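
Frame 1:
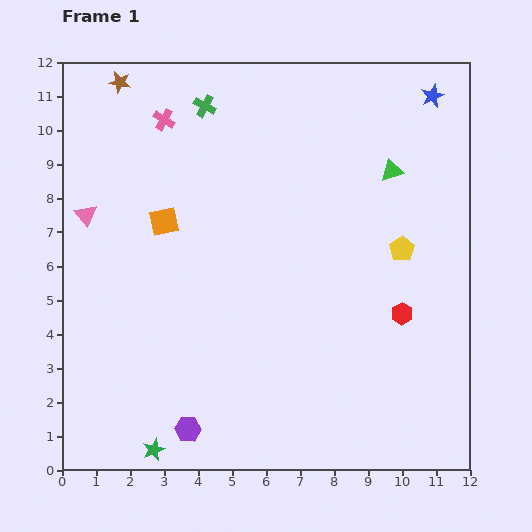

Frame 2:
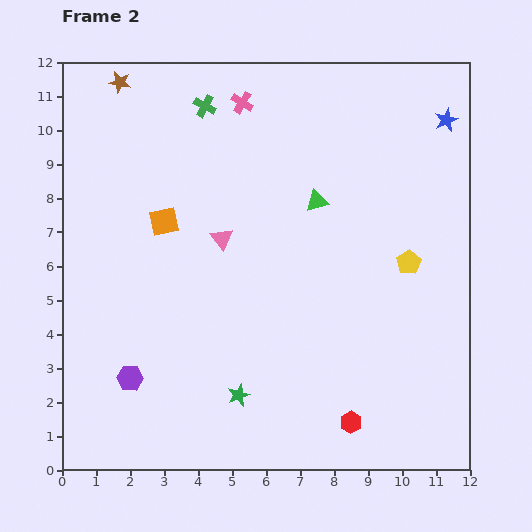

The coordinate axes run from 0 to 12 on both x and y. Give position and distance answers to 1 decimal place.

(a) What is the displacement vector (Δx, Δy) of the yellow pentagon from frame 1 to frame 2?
(0.2, -0.4)

The yellow pentagon was at (10.0, 6.5) in frame 1 and (10.2, 6.1) in frame 2.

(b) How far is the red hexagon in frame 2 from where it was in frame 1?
3.5

The red hexagon moved from (10.0, 4.6) to (8.5, 1.4), a distance of √(1.5² + 3.2²) ≈ 3.5.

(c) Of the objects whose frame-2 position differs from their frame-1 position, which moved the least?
the yellow pentagon

(moved 0.4)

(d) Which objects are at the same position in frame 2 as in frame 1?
the brown star, the orange square, the green cross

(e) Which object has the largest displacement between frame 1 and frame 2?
the pink triangle

(moved 4.1; next 3.5)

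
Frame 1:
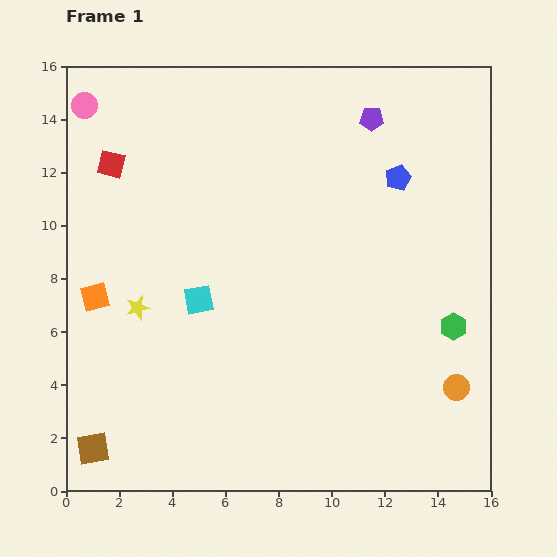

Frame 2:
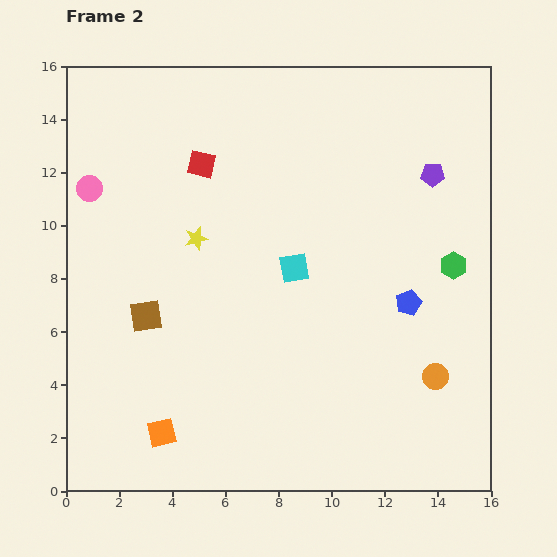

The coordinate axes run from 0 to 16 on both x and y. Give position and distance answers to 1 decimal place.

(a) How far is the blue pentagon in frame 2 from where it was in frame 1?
4.7

The blue pentagon moved from (12.5, 11.8) to (12.9, 7.1), a distance of √(0.4² + 4.7²) ≈ 4.7.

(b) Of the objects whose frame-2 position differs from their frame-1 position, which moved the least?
the orange circle

(moved 0.9)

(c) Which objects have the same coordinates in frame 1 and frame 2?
none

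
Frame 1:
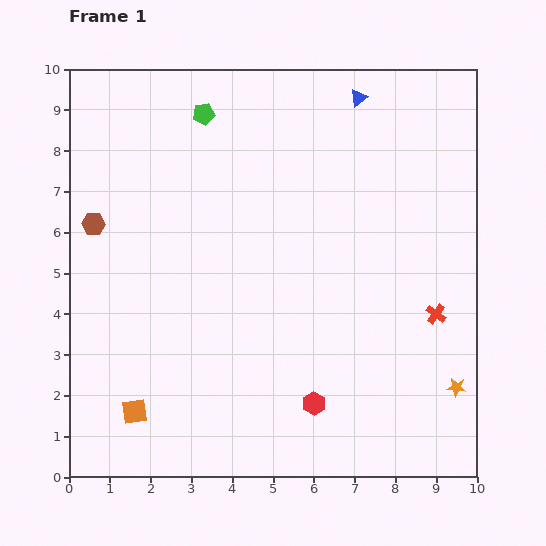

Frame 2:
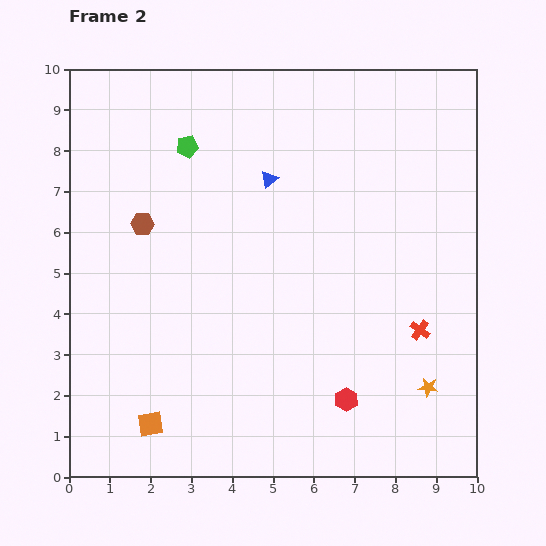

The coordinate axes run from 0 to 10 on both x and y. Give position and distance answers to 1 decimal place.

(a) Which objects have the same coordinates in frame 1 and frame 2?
none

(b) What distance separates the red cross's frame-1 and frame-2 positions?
0.6

The red cross moved from (9.0, 4.0) to (8.6, 3.6), a distance of √(0.4² + 0.4²) ≈ 0.6.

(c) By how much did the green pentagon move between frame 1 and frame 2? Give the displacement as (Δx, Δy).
(-0.4, -0.8)

The green pentagon was at (3.3, 8.9) in frame 1 and (2.9, 8.1) in frame 2.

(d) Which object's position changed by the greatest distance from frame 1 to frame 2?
the blue triangle

(moved 3.0; next 1.2)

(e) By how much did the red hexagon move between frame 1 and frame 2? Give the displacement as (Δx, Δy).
(0.8, 0.1)

The red hexagon was at (6.0, 1.8) in frame 1 and (6.8, 1.9) in frame 2.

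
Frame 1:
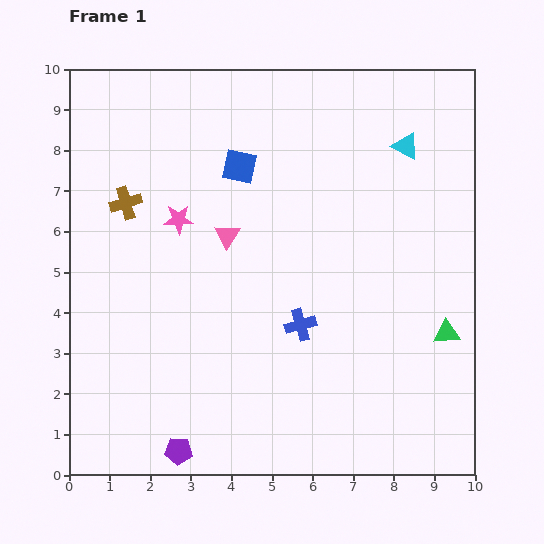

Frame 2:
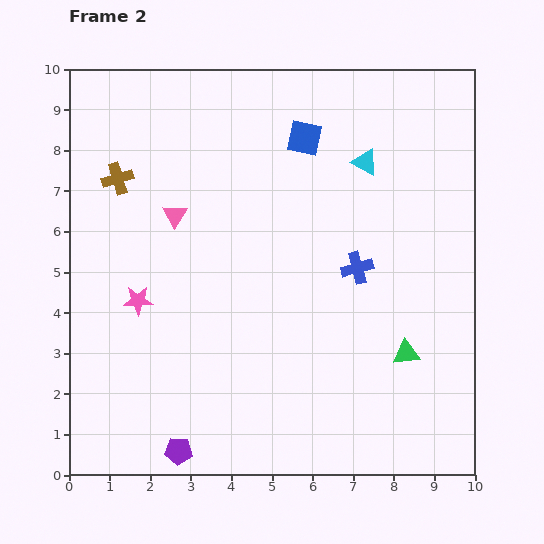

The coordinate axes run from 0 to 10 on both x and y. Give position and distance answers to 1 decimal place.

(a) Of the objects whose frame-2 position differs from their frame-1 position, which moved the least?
the brown cross

(moved 0.6)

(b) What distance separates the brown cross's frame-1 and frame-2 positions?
0.6

The brown cross moved from (1.4, 6.7) to (1.2, 7.3), a distance of √(0.2² + 0.6²) ≈ 0.6.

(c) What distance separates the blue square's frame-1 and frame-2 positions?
1.7

The blue square moved from (4.2, 7.6) to (5.8, 8.3), a distance of √(1.6² + 0.7²) ≈ 1.7.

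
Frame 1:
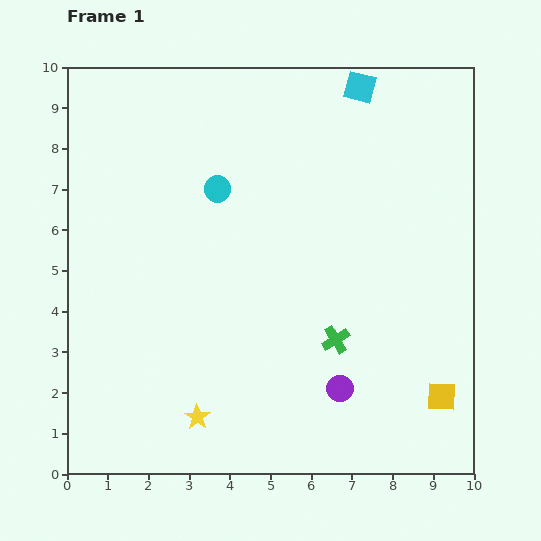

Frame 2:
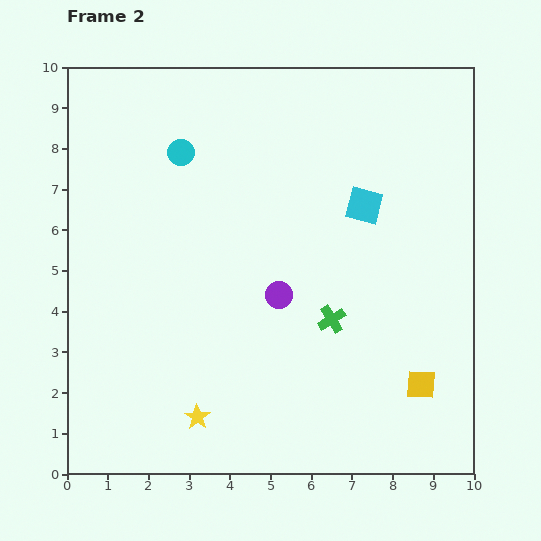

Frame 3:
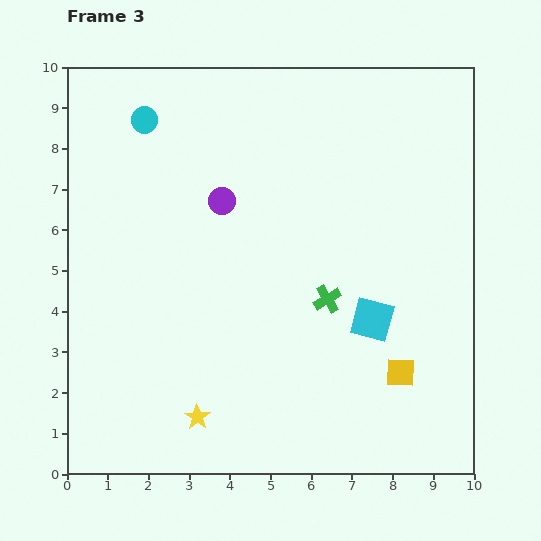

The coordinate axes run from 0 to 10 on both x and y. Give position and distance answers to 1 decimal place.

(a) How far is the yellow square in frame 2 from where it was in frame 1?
0.6

The yellow square moved from (9.2, 1.9) to (8.7, 2.2), a distance of √(0.5² + 0.3²) ≈ 0.6.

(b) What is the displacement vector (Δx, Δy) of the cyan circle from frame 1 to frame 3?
(-1.8, 1.7)

The cyan circle was at (3.7, 7.0) in frame 1 and (1.9, 8.7) in frame 3.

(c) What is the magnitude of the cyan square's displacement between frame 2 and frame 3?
2.8

The cyan square moved from (7.3, 6.6) to (7.5, 3.8), a distance of √(0.2² + 2.8²) ≈ 2.8.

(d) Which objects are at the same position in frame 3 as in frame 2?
the yellow star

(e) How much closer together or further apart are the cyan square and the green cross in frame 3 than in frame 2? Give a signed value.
-1.7

Distance in frame 2: 2.9. Distance in frame 3: 1.2.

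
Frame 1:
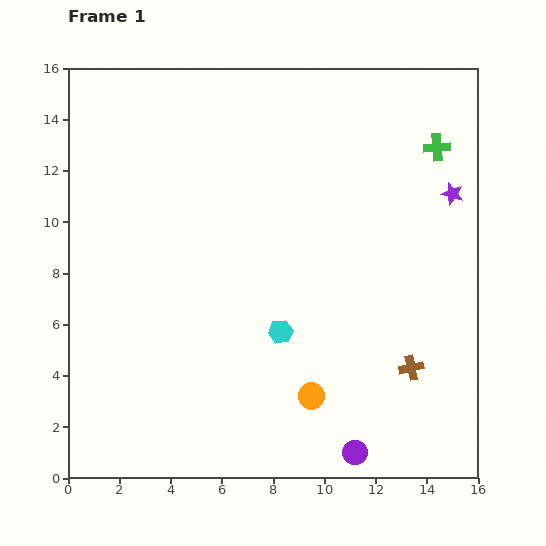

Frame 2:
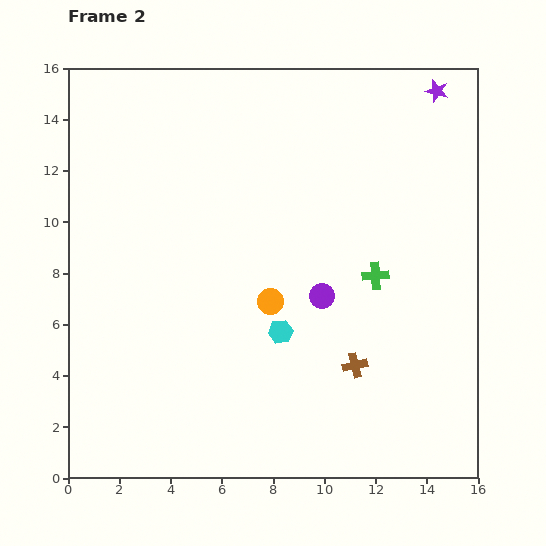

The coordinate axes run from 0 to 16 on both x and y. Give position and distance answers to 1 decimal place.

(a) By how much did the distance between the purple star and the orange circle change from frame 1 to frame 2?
+0.9

Distance in frame 1: 9.6. Distance in frame 2: 10.5.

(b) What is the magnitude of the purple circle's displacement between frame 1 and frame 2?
6.2

The purple circle moved from (11.2, 1.0) to (9.9, 7.1), a distance of √(1.3² + 6.1²) ≈ 6.2.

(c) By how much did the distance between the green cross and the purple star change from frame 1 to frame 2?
+5.7

Distance in frame 1: 1.9. Distance in frame 2: 7.6.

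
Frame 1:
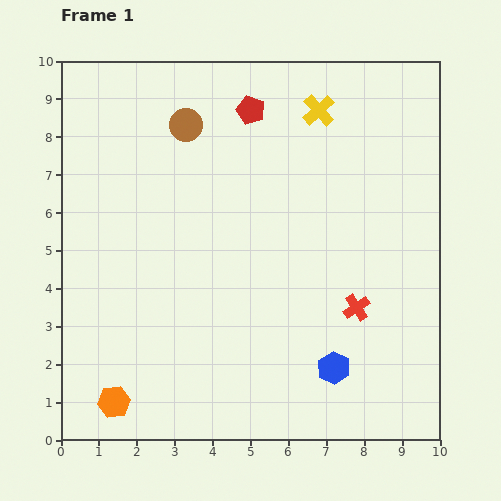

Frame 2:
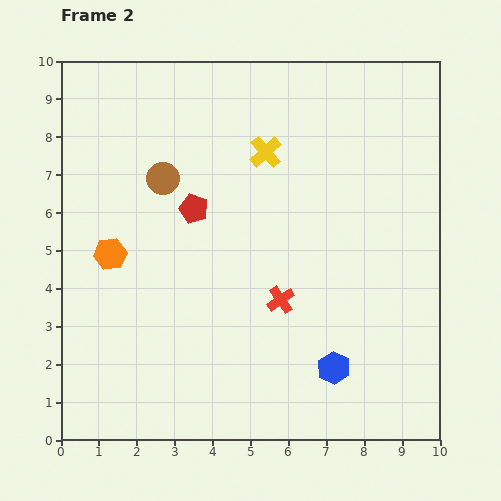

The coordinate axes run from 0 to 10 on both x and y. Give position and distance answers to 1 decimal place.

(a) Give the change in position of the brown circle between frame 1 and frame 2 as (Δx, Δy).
(-0.6, -1.4)

The brown circle was at (3.3, 8.3) in frame 1 and (2.7, 6.9) in frame 2.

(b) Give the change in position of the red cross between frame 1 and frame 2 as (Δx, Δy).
(-2.0, 0.2)

The red cross was at (7.8, 3.5) in frame 1 and (5.8, 3.7) in frame 2.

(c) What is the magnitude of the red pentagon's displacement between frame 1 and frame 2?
3.0

The red pentagon moved from (5.0, 8.7) to (3.5, 6.1), a distance of √(1.5² + 2.6²) ≈ 3.0.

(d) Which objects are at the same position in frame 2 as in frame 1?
the blue hexagon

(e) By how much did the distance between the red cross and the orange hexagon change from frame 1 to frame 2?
-2.2

Distance in frame 1: 6.9. Distance in frame 2: 4.7.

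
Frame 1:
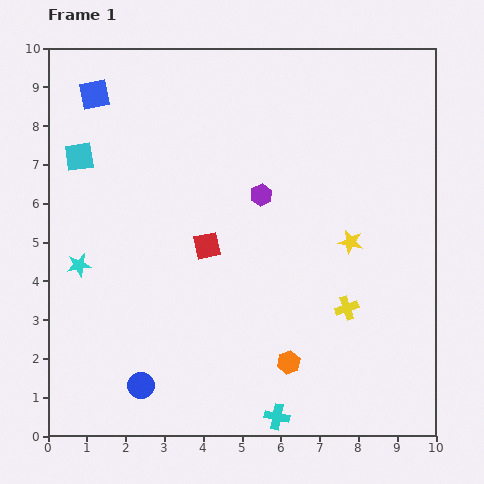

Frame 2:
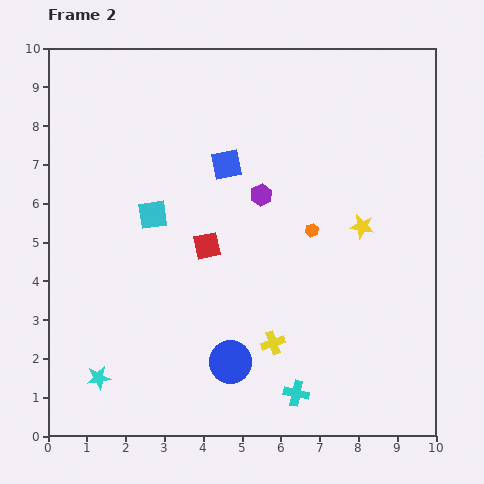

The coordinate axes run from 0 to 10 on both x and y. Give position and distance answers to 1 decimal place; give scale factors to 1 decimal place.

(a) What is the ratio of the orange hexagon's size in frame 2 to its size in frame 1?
0.6×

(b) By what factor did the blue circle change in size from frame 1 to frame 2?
1.6×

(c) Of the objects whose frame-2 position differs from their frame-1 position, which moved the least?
the yellow star

(moved 0.5)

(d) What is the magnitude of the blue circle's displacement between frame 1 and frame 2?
2.4

The blue circle moved from (2.4, 1.3) to (4.7, 1.9), a distance of √(2.3² + 0.6²) ≈ 2.4.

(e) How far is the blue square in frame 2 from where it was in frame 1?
3.8

The blue square moved from (1.2, 8.8) to (4.6, 7.0), a distance of √(3.4² + 1.8²) ≈ 3.8.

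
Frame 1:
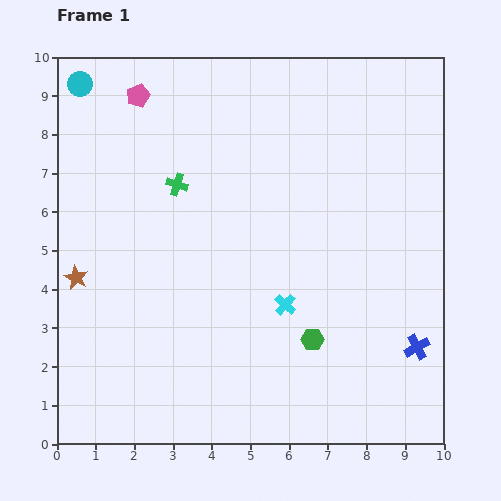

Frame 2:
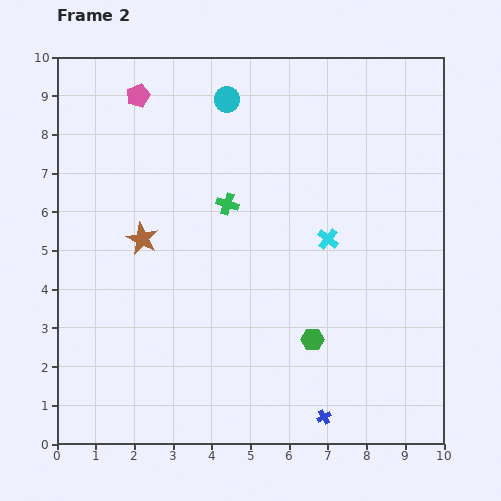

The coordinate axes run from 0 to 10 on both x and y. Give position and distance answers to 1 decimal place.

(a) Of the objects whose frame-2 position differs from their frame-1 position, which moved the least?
the green cross

(moved 1.4)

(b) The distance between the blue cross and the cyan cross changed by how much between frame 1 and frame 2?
+1.0

Distance in frame 1: 3.6. Distance in frame 2: 4.6.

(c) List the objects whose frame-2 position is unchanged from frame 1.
the green hexagon, the pink pentagon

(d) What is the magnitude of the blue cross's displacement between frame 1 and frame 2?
3.0

The blue cross moved from (9.3, 2.5) to (6.9, 0.7), a distance of √(2.4² + 1.8²) ≈ 3.0.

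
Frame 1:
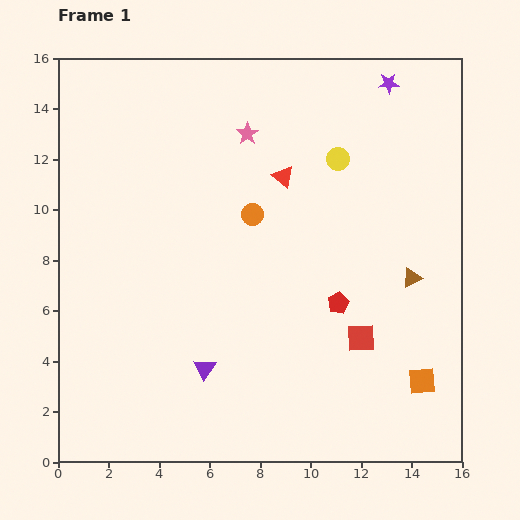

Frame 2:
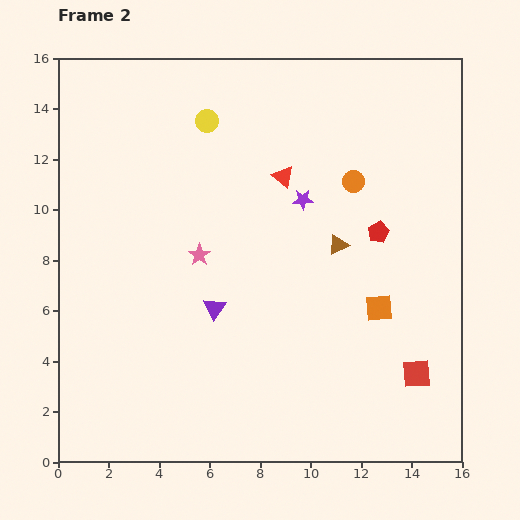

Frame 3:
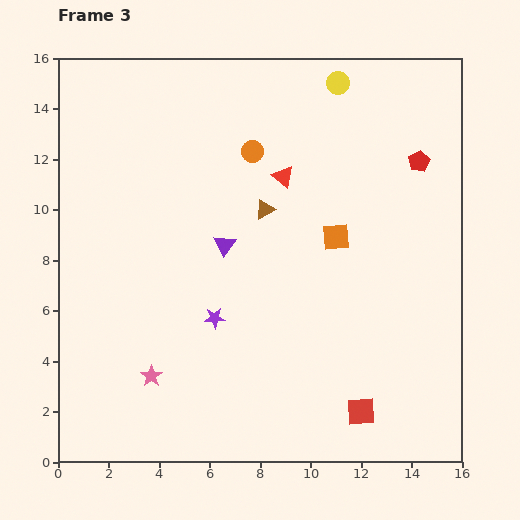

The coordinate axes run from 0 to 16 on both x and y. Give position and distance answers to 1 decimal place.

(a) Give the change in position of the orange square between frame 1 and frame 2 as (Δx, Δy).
(-1.7, 2.9)

The orange square was at (14.4, 3.2) in frame 1 and (12.7, 6.1) in frame 2.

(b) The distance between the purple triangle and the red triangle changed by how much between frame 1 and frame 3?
-4.7

Distance in frame 1: 8.2. Distance in frame 3: 3.5.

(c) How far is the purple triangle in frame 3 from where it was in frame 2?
2.5

The purple triangle moved from (6.2, 6.1) to (6.6, 8.6), a distance of √(0.4² + 2.5²) ≈ 2.5.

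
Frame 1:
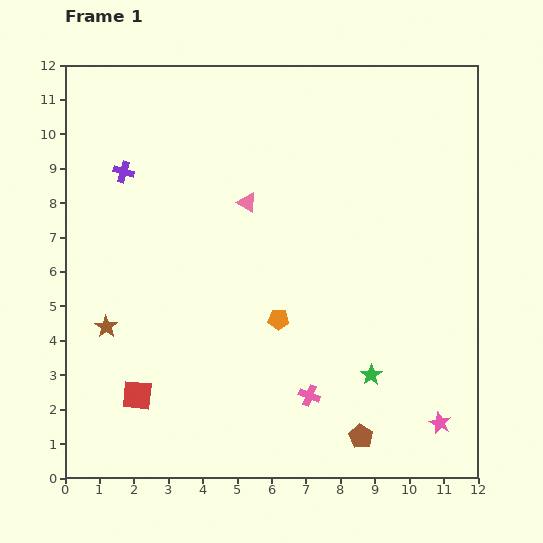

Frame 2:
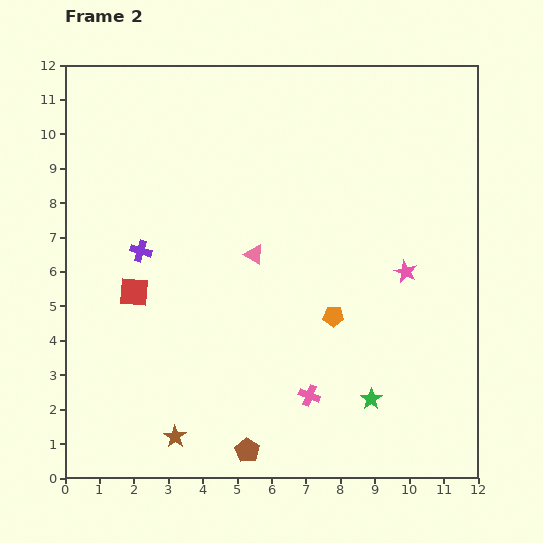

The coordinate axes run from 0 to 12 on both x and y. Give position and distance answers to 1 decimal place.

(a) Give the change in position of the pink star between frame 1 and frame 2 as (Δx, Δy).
(-1.0, 4.4)

The pink star was at (10.9, 1.6) in frame 1 and (9.9, 6.0) in frame 2.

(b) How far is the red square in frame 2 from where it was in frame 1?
3.0

The red square moved from (2.1, 2.4) to (2.0, 5.4), a distance of √(0.1² + 3.0²) ≈ 3.0.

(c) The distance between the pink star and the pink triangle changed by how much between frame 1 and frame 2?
-4.1

Distance in frame 1: 8.5. Distance in frame 2: 4.4.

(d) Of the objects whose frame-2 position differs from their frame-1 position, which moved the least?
the green star

(moved 0.7)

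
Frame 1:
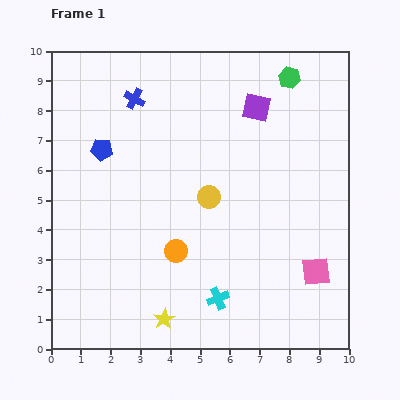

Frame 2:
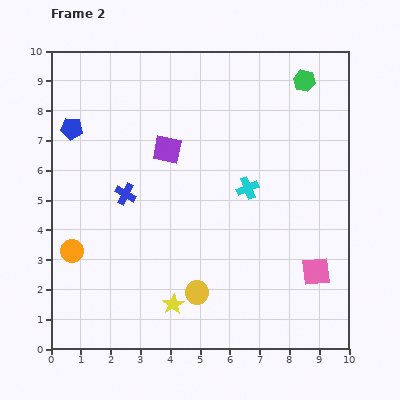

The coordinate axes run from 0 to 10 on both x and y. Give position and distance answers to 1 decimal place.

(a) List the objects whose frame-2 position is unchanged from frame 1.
the pink square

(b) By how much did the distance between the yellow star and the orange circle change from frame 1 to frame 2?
+1.5

Distance in frame 1: 2.3. Distance in frame 2: 3.8.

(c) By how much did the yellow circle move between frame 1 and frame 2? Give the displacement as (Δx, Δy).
(-0.4, -3.2)

The yellow circle was at (5.3, 5.1) in frame 1 and (4.9, 1.9) in frame 2.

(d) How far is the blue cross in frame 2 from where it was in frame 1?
3.2

The blue cross moved from (2.8, 8.4) to (2.5, 5.2), a distance of √(0.3² + 3.2²) ≈ 3.2.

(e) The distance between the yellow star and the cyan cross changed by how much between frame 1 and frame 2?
+2.7

Distance in frame 1: 1.9. Distance in frame 2: 4.6.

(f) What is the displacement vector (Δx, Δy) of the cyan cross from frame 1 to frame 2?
(1.0, 3.7)

The cyan cross was at (5.6, 1.7) in frame 1 and (6.6, 5.4) in frame 2.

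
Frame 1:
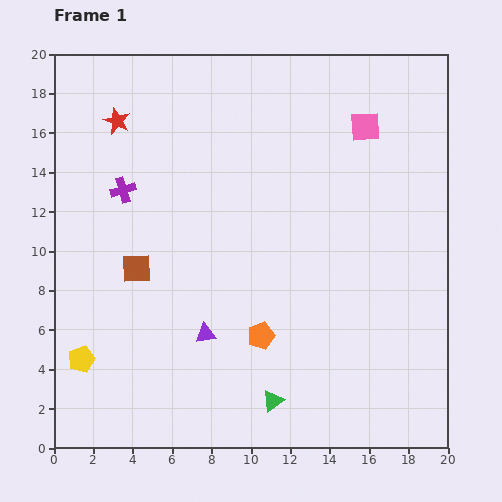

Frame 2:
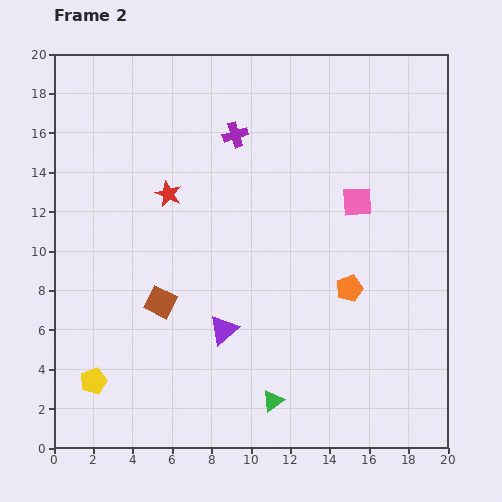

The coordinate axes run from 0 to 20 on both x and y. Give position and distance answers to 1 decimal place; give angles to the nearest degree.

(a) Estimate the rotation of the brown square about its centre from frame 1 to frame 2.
29° clockwise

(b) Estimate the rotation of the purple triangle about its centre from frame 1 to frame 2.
32° counter-clockwise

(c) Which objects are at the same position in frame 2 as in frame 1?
the green triangle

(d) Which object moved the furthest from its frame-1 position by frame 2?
the purple cross

(moved 6.4; next 5.1)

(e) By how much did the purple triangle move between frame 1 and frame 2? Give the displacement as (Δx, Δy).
(0.9, 0.2)

The purple triangle was at (7.7, 5.8) in frame 1 and (8.6, 6.0) in frame 2.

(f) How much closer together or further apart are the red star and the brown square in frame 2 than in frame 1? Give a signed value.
-2.1

Distance in frame 1: 7.6. Distance in frame 2: 5.5.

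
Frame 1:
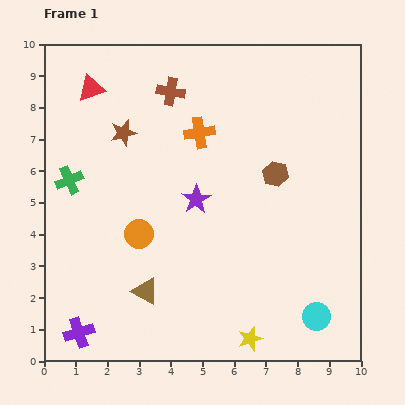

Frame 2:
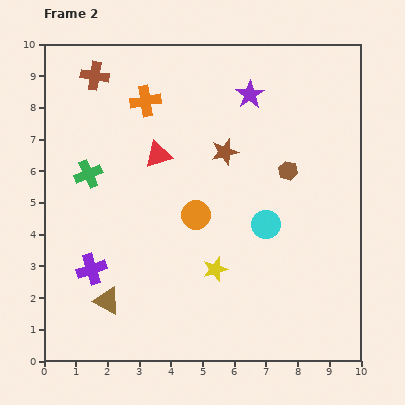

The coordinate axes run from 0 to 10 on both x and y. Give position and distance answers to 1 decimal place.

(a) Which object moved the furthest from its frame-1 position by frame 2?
the purple star

(moved 3.7; next 3.3)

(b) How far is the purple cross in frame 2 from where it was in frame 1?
2.0

The purple cross moved from (1.1, 0.9) to (1.5, 2.9), a distance of √(0.4² + 2.0²) ≈ 2.0.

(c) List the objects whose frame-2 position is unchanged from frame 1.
none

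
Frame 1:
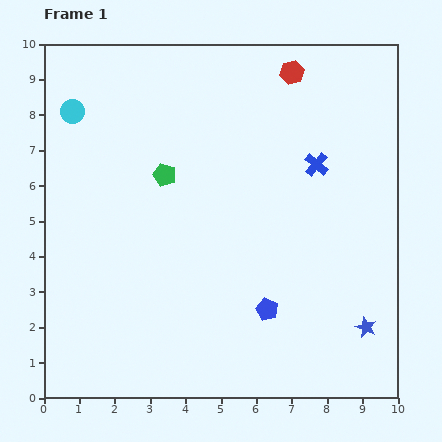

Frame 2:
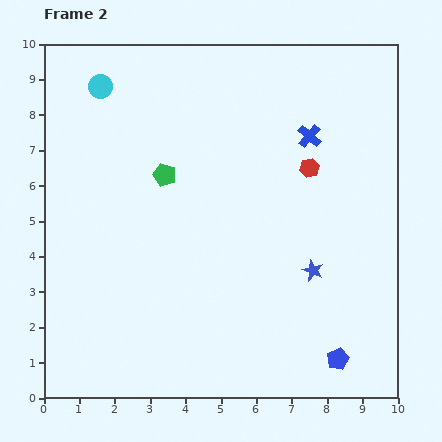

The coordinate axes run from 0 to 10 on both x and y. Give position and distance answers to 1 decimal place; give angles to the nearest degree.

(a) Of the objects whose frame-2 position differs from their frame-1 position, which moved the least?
the blue cross

(moved 0.8)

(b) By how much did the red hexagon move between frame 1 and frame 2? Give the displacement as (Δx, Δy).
(0.5, -2.7)

The red hexagon was at (7.0, 9.2) in frame 1 and (7.5, 6.5) in frame 2.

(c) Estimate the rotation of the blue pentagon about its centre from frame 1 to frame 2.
22° clockwise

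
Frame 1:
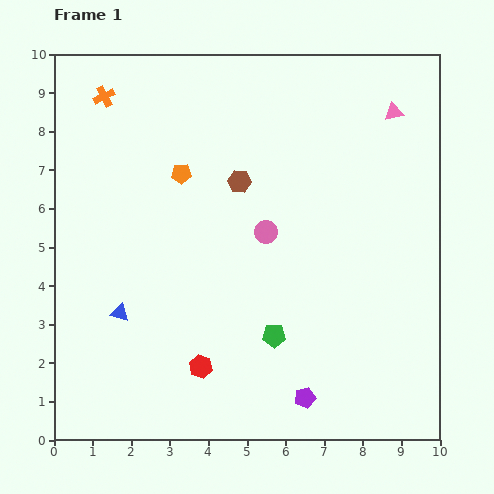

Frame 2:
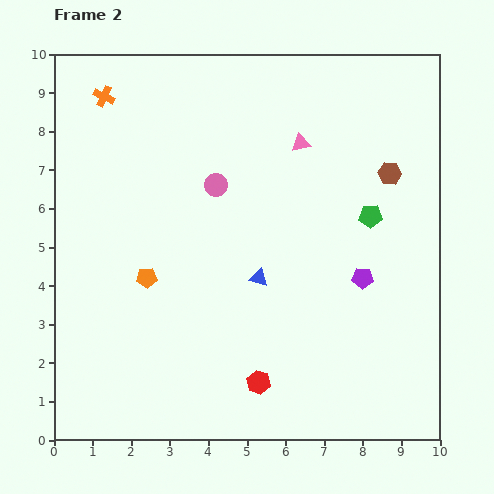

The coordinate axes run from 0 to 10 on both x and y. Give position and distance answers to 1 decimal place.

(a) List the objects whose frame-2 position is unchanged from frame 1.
the orange cross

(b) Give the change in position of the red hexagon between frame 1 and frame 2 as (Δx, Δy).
(1.5, -0.4)

The red hexagon was at (3.8, 1.9) in frame 1 and (5.3, 1.5) in frame 2.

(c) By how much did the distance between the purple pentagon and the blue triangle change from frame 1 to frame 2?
-2.6

Distance in frame 1: 5.3. Distance in frame 2: 2.7.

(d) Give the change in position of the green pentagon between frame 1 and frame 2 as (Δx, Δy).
(2.5, 3.1)

The green pentagon was at (5.7, 2.7) in frame 1 and (8.2, 5.8) in frame 2.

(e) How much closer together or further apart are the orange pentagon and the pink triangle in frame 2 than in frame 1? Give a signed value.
-0.4

Distance in frame 1: 5.7. Distance in frame 2: 5.3.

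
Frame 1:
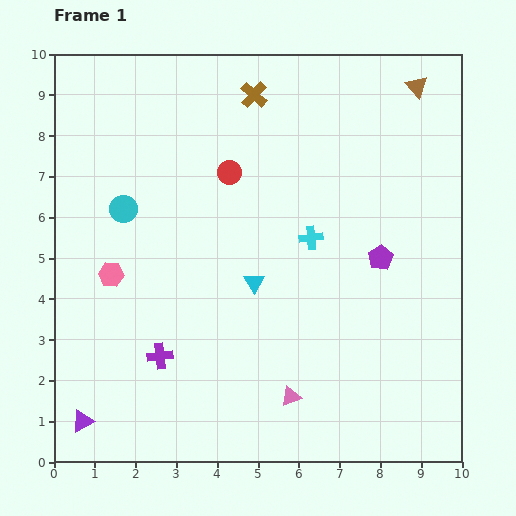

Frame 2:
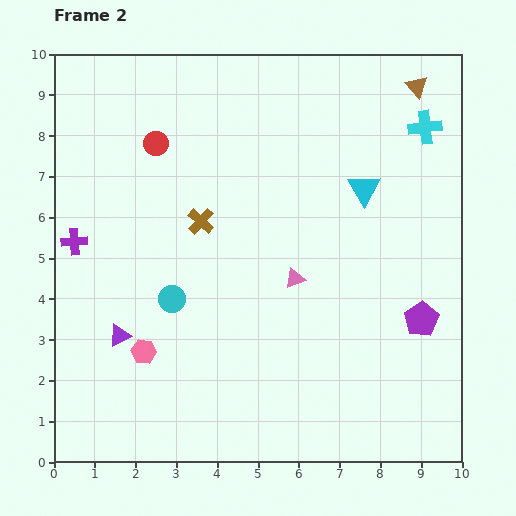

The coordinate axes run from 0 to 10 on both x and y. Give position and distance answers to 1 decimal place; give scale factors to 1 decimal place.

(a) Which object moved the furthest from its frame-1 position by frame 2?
the cyan cross

(moved 3.9; next 3.5)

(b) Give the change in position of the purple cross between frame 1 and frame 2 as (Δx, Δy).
(-2.1, 2.8)

The purple cross was at (2.6, 2.6) in frame 1 and (0.5, 5.4) in frame 2.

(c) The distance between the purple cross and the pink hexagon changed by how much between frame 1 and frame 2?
+0.9

Distance in frame 1: 2.3. Distance in frame 2: 3.2.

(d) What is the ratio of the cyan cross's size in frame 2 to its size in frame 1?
1.4×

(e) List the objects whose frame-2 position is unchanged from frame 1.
the brown triangle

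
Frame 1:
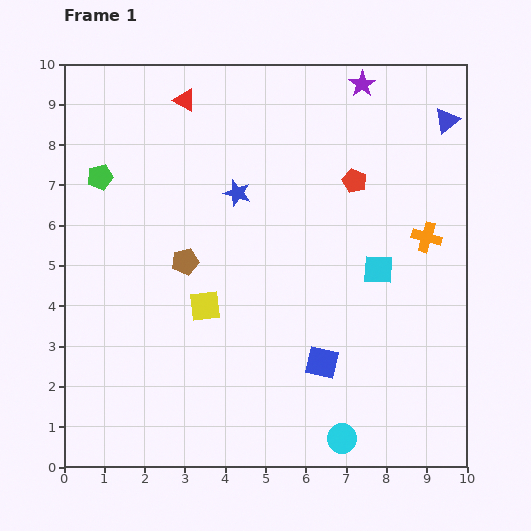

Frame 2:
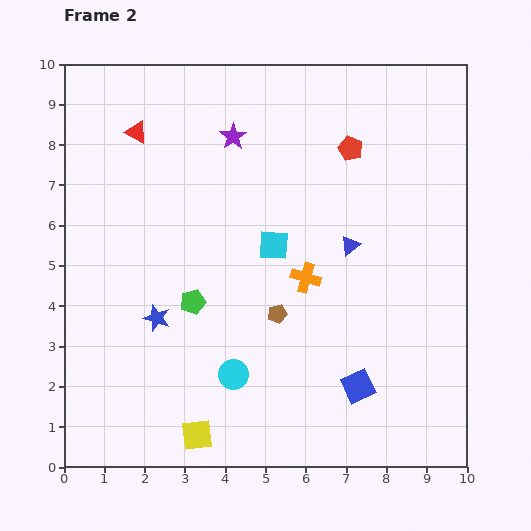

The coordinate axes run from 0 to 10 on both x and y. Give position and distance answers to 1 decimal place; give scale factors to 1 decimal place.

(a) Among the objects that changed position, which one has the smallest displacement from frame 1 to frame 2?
the red pentagon

(moved 0.8)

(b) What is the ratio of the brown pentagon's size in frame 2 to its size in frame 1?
0.7×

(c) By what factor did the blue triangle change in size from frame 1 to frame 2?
0.8×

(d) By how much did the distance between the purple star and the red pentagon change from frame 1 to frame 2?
+0.5

Distance in frame 1: 2.4. Distance in frame 2: 2.9.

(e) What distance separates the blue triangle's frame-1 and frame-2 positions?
3.9

The blue triangle moved from (9.5, 8.6) to (7.1, 5.5), a distance of √(2.4² + 3.1²) ≈ 3.9.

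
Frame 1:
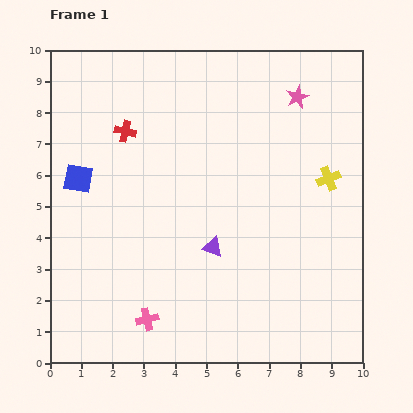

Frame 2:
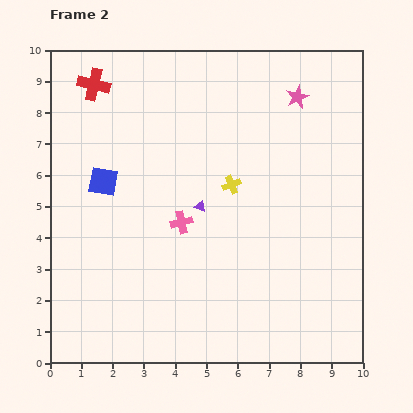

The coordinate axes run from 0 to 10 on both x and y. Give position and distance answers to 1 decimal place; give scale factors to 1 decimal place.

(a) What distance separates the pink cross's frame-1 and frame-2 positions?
3.3

The pink cross moved from (3.1, 1.4) to (4.2, 4.5), a distance of √(1.1² + 3.1²) ≈ 3.3.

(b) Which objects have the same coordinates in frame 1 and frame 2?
the pink star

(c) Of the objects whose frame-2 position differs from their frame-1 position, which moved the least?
the blue square

(moved 0.8)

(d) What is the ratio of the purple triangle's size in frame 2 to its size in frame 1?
0.6×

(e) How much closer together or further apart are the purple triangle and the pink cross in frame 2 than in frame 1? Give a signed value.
-2.3

Distance in frame 1: 3.1. Distance in frame 2: 0.8.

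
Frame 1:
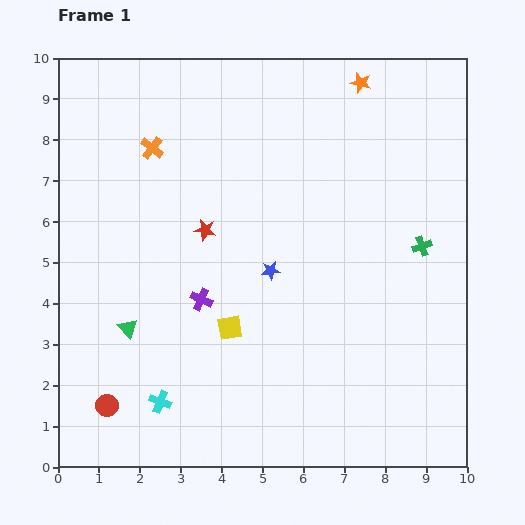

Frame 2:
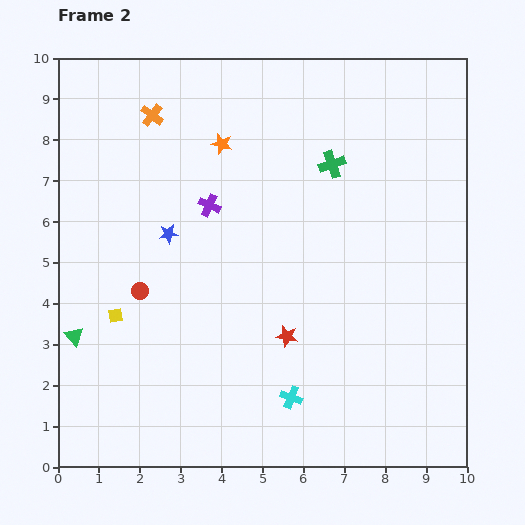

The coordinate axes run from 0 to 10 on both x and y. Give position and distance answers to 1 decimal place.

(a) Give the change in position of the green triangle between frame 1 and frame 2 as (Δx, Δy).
(-1.3, -0.2)

The green triangle was at (1.7, 3.4) in frame 1 and (0.4, 3.2) in frame 2.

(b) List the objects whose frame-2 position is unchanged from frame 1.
none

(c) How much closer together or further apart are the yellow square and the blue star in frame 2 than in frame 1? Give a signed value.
+0.7

Distance in frame 1: 1.7. Distance in frame 2: 2.4.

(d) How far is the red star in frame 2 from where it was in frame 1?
3.3

The red star moved from (3.6, 5.8) to (5.6, 3.2), a distance of √(2.0² + 2.6²) ≈ 3.3.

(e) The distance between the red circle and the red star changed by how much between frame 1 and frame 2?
-1.1

Distance in frame 1: 4.9. Distance in frame 2: 3.8.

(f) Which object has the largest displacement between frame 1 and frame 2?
the orange star

(moved 3.7; next 3.3)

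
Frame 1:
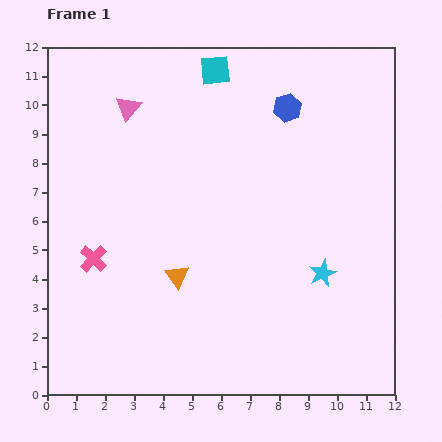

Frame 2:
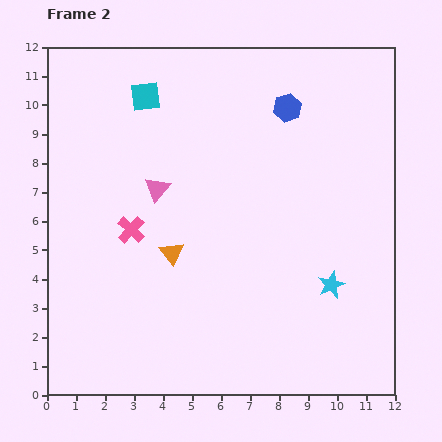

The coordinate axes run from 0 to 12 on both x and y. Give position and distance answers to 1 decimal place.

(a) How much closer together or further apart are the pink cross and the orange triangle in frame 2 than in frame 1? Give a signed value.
-1.4

Distance in frame 1: 3.0. Distance in frame 2: 1.6.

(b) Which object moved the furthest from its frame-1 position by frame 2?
the pink triangle

(moved 3.0; next 2.6)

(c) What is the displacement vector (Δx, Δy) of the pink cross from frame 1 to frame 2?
(1.3, 1.0)

The pink cross was at (1.6, 4.7) in frame 1 and (2.9, 5.7) in frame 2.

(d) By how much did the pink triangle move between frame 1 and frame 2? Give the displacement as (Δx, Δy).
(1.0, -2.8)

The pink triangle was at (2.8, 9.9) in frame 1 and (3.8, 7.1) in frame 2.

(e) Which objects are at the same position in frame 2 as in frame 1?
the blue hexagon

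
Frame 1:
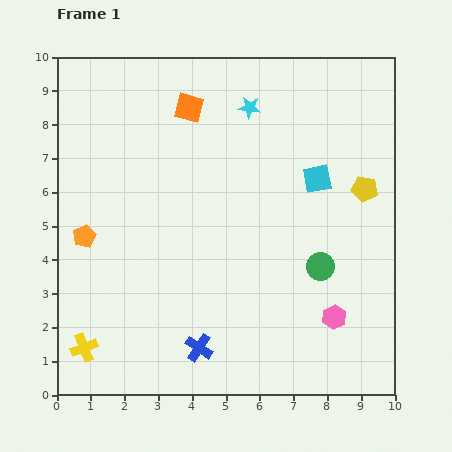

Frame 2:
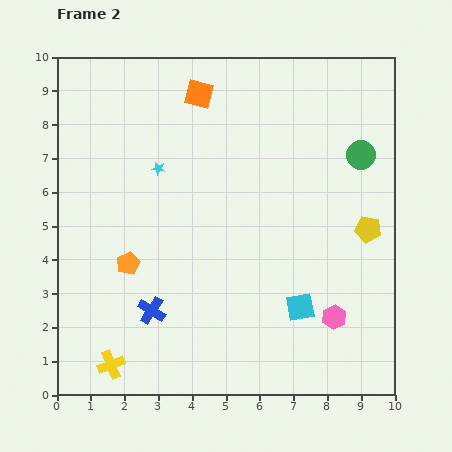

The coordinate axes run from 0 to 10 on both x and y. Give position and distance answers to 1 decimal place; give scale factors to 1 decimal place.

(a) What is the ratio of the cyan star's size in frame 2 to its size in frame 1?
0.6×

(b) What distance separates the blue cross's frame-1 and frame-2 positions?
1.8

The blue cross moved from (4.2, 1.4) to (2.8, 2.5), a distance of √(1.4² + 1.1²) ≈ 1.8.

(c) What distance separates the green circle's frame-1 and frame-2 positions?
3.5

The green circle moved from (7.8, 3.8) to (9.0, 7.1), a distance of √(1.2² + 3.3²) ≈ 3.5.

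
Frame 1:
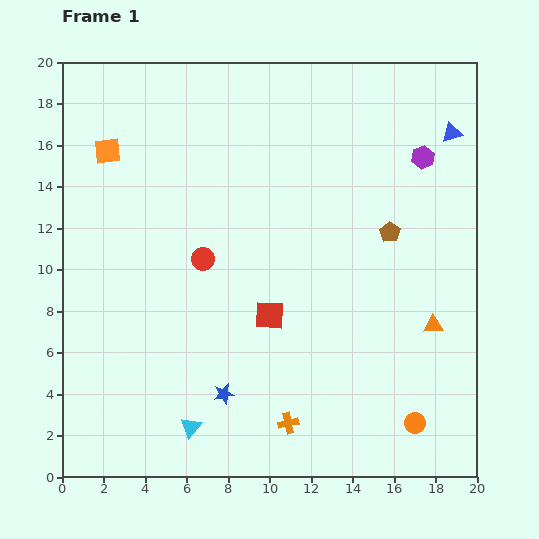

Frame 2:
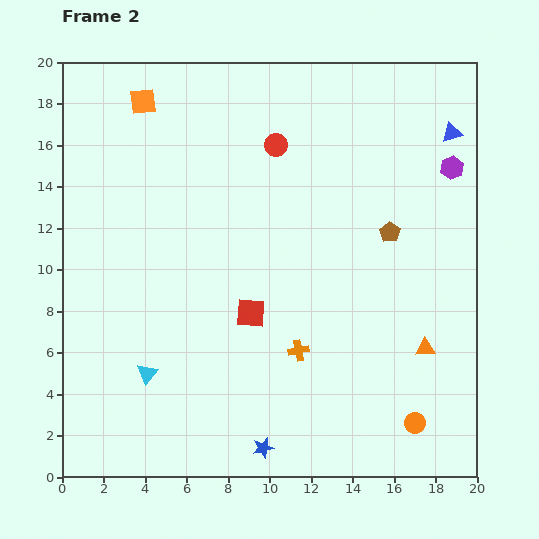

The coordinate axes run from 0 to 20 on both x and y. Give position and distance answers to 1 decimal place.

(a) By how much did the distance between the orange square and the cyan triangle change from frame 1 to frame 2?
-0.8

Distance in frame 1: 13.9. Distance in frame 2: 13.1.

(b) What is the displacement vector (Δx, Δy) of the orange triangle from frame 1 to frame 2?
(-0.4, -1.1)

The orange triangle was at (17.9, 7.3) in frame 1 and (17.5, 6.2) in frame 2.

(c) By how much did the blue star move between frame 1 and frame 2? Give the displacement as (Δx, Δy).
(1.9, -2.6)

The blue star was at (7.8, 4.0) in frame 1 and (9.7, 1.4) in frame 2.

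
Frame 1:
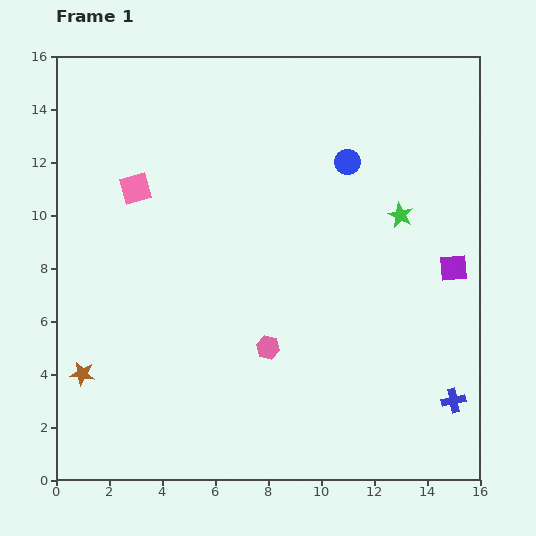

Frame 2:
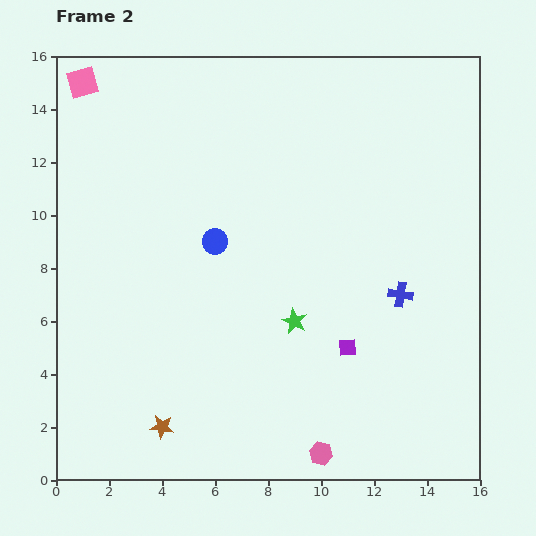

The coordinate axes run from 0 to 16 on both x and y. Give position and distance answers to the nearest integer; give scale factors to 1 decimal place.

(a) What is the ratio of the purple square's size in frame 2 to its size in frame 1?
0.6×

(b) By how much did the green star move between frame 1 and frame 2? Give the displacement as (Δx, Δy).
(-4, -4)

The green star was at (13, 10) in frame 1 and (9, 6) in frame 2.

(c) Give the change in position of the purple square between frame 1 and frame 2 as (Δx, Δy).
(-4, -3)

The purple square was at (15, 8) in frame 1 and (11, 5) in frame 2.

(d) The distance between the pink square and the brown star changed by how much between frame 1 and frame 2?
+6

Distance in frame 1: 7. Distance in frame 2: 13.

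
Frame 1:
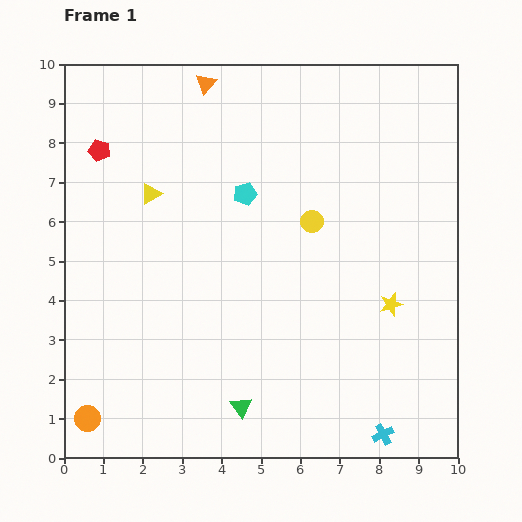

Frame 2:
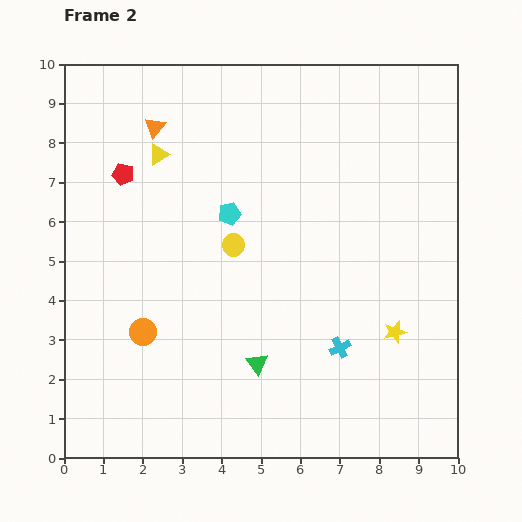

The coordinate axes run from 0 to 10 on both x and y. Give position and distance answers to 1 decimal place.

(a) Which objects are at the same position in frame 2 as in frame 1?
none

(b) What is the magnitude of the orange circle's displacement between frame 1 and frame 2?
2.6

The orange circle moved from (0.6, 1.0) to (2.0, 3.2), a distance of √(1.4² + 2.2²) ≈ 2.6.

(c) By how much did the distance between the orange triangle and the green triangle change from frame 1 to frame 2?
-1.7

Distance in frame 1: 8.2. Distance in frame 2: 6.5.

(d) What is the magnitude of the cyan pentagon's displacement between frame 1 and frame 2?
0.6

The cyan pentagon moved from (4.6, 6.7) to (4.2, 6.2), a distance of √(0.4² + 0.5²) ≈ 0.6.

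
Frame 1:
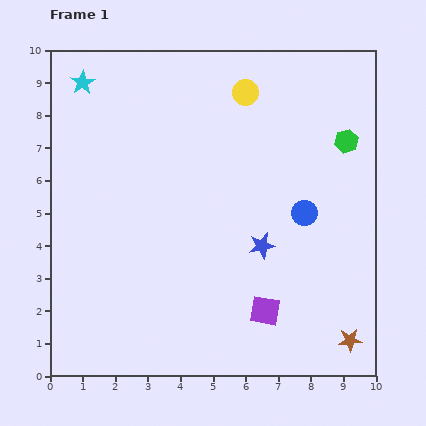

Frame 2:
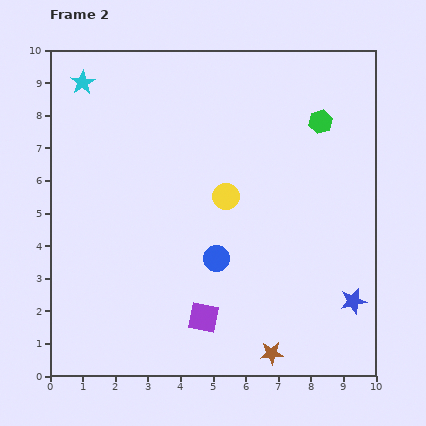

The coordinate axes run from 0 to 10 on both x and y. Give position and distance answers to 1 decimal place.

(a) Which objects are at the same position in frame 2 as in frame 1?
the cyan star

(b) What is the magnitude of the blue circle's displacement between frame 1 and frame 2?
3.0

The blue circle moved from (7.8, 5.0) to (5.1, 3.6), a distance of √(2.7² + 1.4²) ≈ 3.0.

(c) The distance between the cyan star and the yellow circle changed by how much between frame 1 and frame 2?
+0.6

Distance in frame 1: 5.0. Distance in frame 2: 5.6.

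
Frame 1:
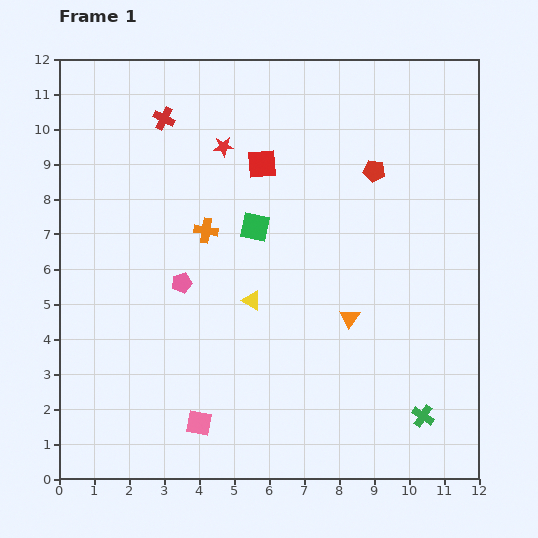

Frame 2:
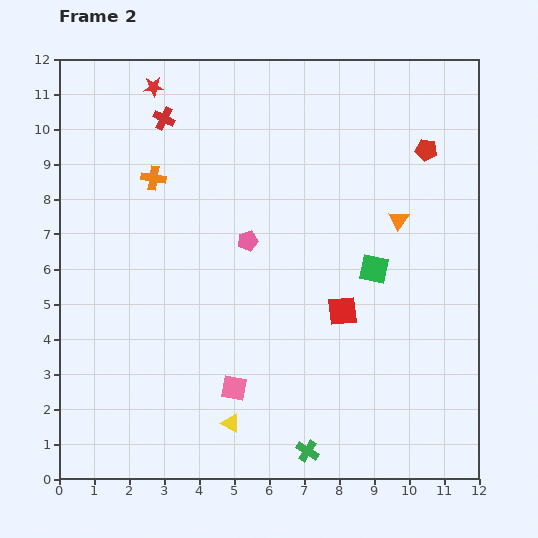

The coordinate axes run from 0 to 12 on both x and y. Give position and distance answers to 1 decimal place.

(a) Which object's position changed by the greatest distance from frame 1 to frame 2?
the red square

(moved 4.8; next 3.6)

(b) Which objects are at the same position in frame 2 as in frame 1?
the red cross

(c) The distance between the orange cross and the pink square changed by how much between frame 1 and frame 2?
+0.9

Distance in frame 1: 5.5. Distance in frame 2: 6.4.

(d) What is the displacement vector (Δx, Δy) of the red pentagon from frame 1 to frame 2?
(1.5, 0.6)

The red pentagon was at (9.0, 8.8) in frame 1 and (10.5, 9.4) in frame 2.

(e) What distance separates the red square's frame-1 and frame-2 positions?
4.8

The red square moved from (5.8, 9.0) to (8.1, 4.8), a distance of √(2.3² + 4.2²) ≈ 4.8.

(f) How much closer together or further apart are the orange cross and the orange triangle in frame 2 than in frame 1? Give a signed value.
+2.3

Distance in frame 1: 4.8. Distance in frame 2: 7.1.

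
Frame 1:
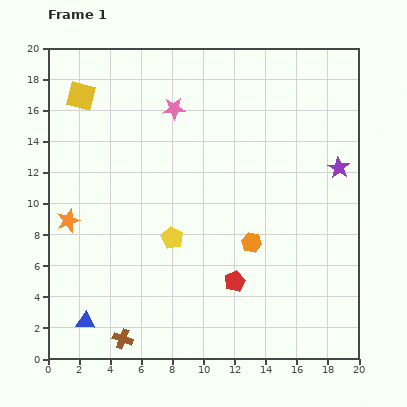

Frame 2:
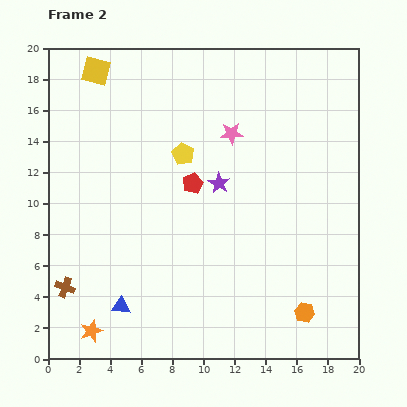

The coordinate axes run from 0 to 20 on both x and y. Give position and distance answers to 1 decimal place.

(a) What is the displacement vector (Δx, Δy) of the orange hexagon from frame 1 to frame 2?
(3.4, -4.5)

The orange hexagon was at (13.1, 7.5) in frame 1 and (16.5, 3.0) in frame 2.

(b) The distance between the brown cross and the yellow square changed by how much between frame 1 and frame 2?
-1.8

Distance in frame 1: 15.8. Distance in frame 2: 14.0.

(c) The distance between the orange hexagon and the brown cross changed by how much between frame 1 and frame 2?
+5.1

Distance in frame 1: 10.4. Distance in frame 2: 15.5.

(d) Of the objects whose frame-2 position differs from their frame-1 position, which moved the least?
the yellow square

(moved 1.9)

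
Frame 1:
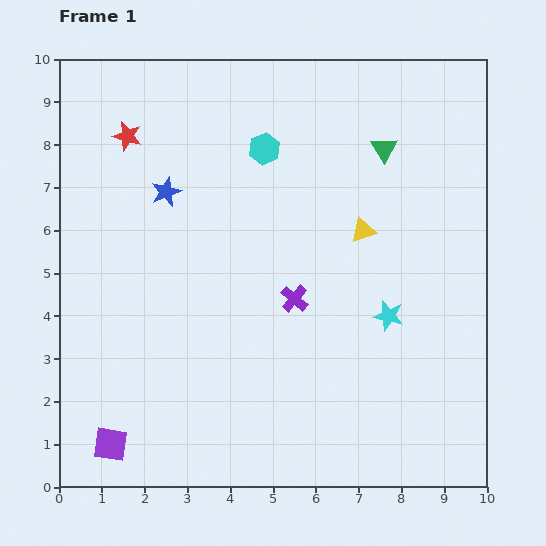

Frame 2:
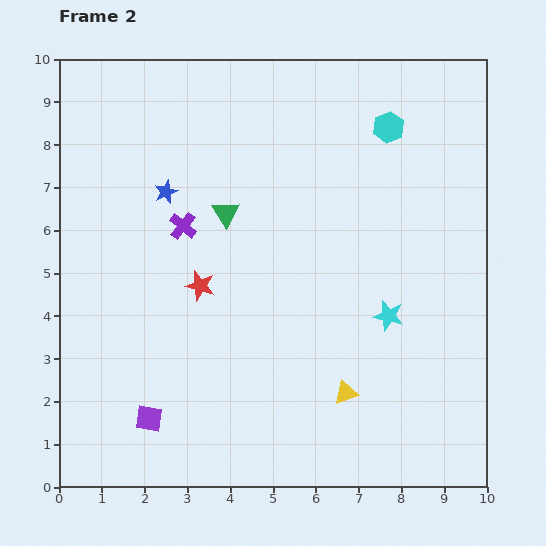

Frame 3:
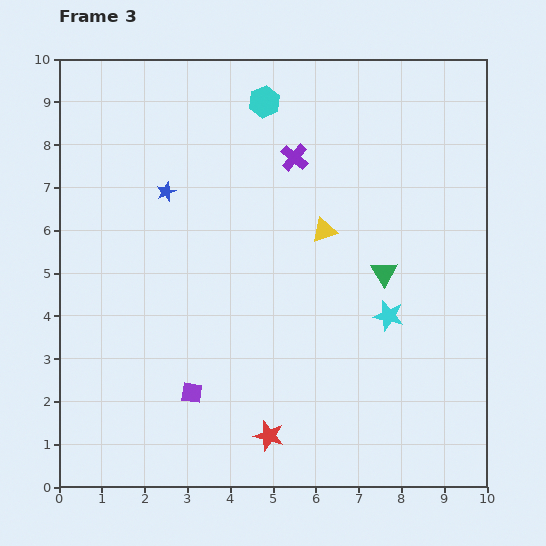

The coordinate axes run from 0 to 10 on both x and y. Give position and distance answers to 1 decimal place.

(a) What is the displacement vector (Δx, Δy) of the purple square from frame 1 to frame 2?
(0.9, 0.6)

The purple square was at (1.2, 1.0) in frame 1 and (2.1, 1.6) in frame 2.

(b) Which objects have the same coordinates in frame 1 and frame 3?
the cyan star, the blue star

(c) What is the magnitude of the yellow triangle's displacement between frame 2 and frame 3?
3.8

The yellow triangle moved from (6.7, 2.2) to (6.2, 6.0), a distance of √(0.5² + 3.8²) ≈ 3.8.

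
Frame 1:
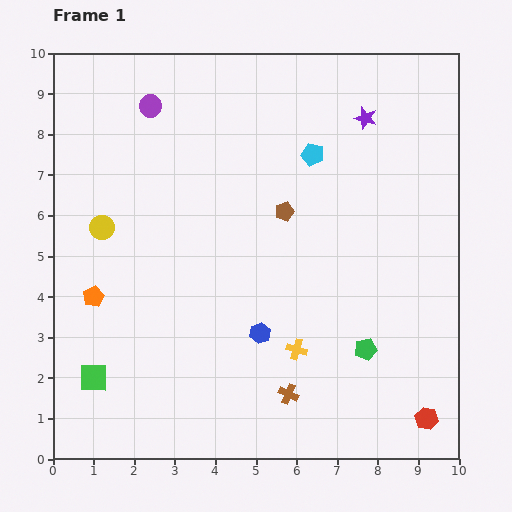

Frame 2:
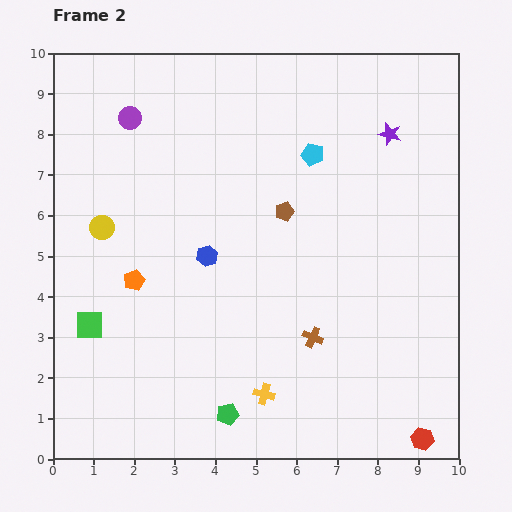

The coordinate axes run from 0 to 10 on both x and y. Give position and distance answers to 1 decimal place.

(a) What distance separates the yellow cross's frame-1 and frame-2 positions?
1.4

The yellow cross moved from (6.0, 2.7) to (5.2, 1.6), a distance of √(0.8² + 1.1²) ≈ 1.4.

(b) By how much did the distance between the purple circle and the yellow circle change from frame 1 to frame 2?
-0.4

Distance in frame 1: 3.2. Distance in frame 2: 2.8.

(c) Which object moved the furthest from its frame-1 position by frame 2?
the green pentagon

(moved 3.8; next 2.3)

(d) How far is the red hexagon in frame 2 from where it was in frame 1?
0.5

The red hexagon moved from (9.2, 1.0) to (9.1, 0.5), a distance of √(0.1² + 0.5²) ≈ 0.5.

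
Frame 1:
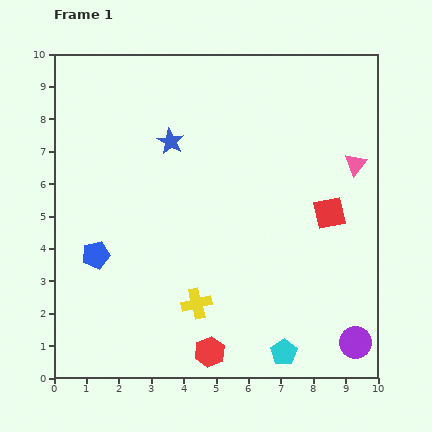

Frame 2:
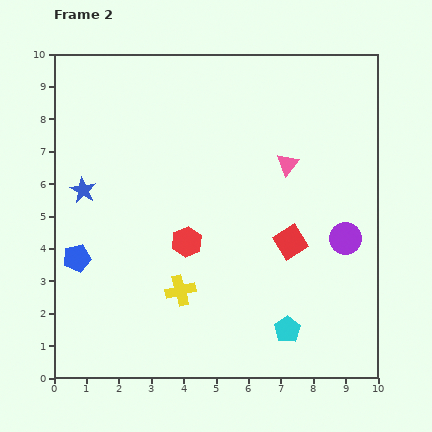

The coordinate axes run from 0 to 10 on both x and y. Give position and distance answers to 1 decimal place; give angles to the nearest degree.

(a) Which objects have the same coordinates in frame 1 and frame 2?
none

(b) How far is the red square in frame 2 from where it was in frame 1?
1.5

The red square moved from (8.5, 5.1) to (7.3, 4.2), a distance of √(1.2² + 0.9²) ≈ 1.5.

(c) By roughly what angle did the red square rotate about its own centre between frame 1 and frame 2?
20° counter-clockwise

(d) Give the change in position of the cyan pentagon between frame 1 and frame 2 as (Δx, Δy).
(0.1, 0.7)

The cyan pentagon was at (7.1, 0.8) in frame 1 and (7.2, 1.5) in frame 2.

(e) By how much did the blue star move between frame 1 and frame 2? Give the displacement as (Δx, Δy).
(-2.7, -1.5)

The blue star was at (3.6, 7.3) in frame 1 and (0.9, 5.8) in frame 2.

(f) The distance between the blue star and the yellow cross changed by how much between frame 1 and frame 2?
-0.8

Distance in frame 1: 5.1. Distance in frame 2: 4.3.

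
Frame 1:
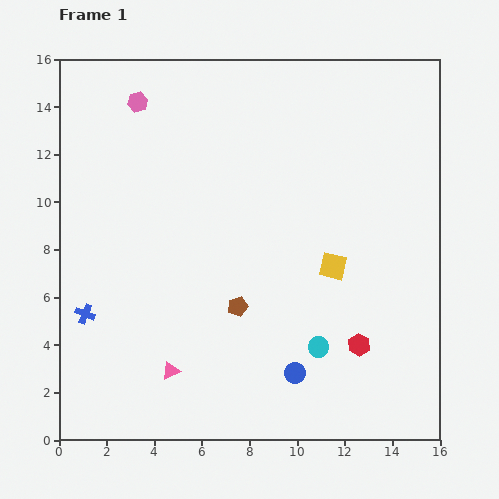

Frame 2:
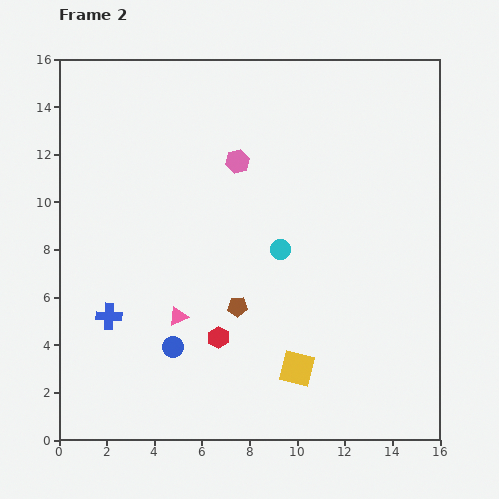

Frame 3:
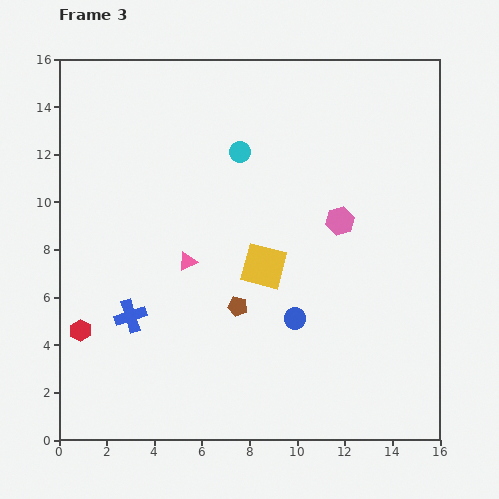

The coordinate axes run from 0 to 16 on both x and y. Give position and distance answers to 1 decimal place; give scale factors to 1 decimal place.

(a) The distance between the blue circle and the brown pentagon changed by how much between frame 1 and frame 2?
-0.5

Distance in frame 1: 3.7. Distance in frame 2: 3.2.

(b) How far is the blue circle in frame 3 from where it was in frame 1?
2.3

The blue circle moved from (9.9, 2.8) to (9.9, 5.1), a distance of √(0.0² + 2.3²) ≈ 2.3.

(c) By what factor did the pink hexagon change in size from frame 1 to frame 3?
1.4×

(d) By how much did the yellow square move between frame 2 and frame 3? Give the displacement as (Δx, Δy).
(-1.4, 4.3)

The yellow square was at (10.0, 3.0) in frame 2 and (8.6, 7.3) in frame 3.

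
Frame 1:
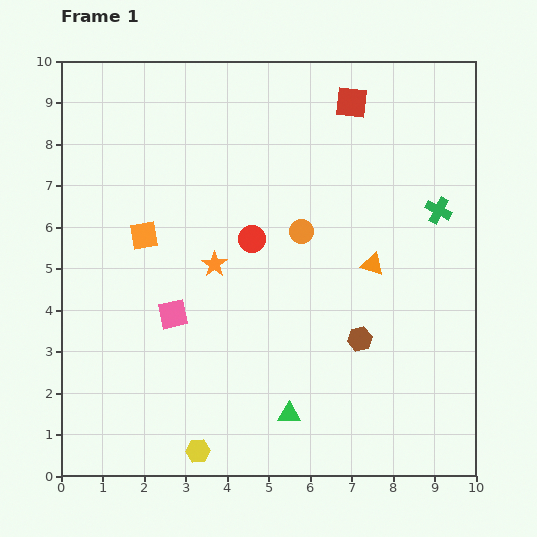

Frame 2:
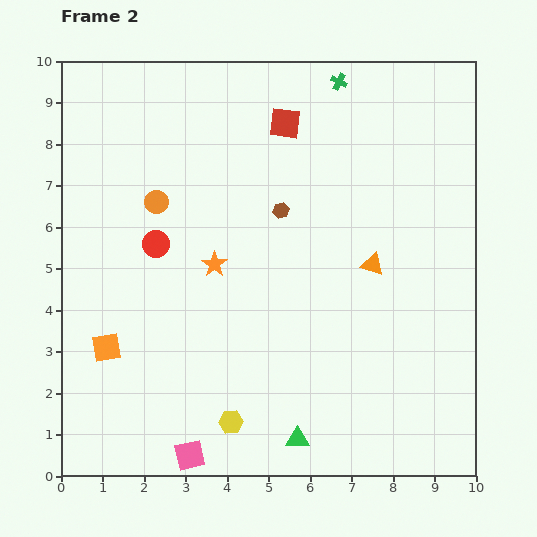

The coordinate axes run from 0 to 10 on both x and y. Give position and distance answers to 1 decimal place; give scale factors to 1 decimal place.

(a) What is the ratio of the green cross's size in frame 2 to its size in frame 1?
0.6×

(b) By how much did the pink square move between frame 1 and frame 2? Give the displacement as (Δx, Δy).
(0.4, -3.4)

The pink square was at (2.7, 3.9) in frame 1 and (3.1, 0.5) in frame 2.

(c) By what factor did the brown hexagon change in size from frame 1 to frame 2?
0.6×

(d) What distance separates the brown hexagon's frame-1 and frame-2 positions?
3.6

The brown hexagon moved from (7.2, 3.3) to (5.3, 6.4), a distance of √(1.9² + 3.1²) ≈ 3.6.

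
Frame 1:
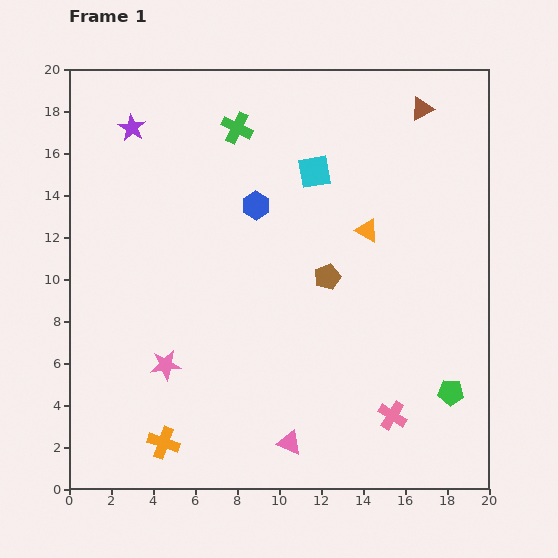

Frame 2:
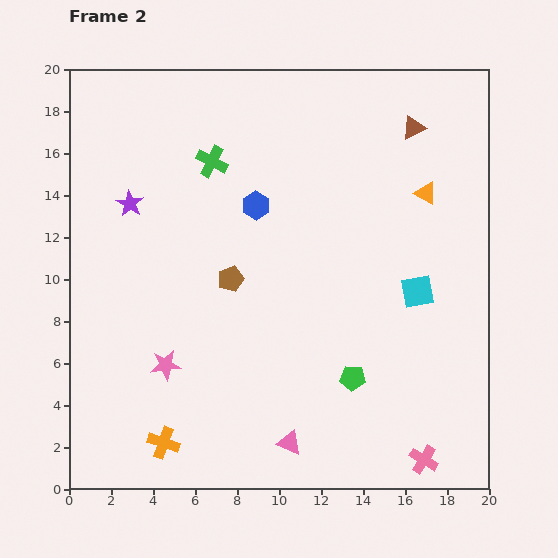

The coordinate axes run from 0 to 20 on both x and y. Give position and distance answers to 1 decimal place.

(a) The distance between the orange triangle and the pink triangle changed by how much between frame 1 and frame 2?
+2.8

Distance in frame 1: 10.8. Distance in frame 2: 13.6.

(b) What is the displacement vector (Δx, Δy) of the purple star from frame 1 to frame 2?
(-0.1, -3.6)

The purple star was at (3.0, 17.2) in frame 1 and (2.9, 13.6) in frame 2.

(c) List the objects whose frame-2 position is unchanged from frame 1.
the orange cross, the blue hexagon, the pink star, the pink triangle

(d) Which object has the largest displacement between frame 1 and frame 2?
the cyan square

(moved 7.5; next 4.8)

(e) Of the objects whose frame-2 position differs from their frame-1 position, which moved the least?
the brown triangle

(moved 1.0)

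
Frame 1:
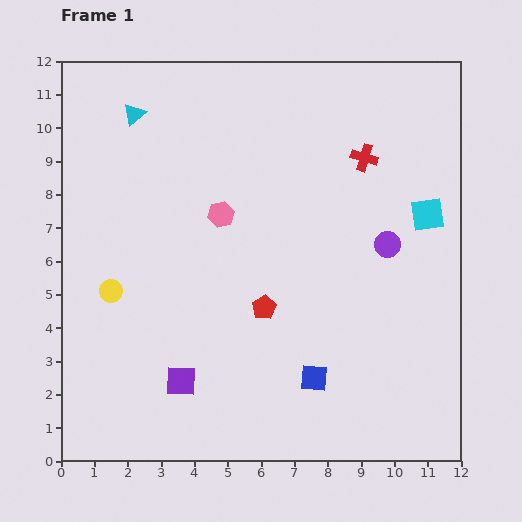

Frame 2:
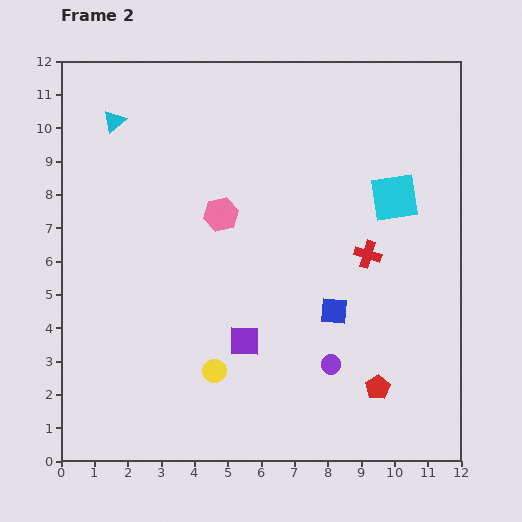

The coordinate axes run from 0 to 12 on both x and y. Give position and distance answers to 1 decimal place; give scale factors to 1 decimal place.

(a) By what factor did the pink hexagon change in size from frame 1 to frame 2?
1.3×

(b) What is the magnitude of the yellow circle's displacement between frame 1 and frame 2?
3.9

The yellow circle moved from (1.5, 5.1) to (4.6, 2.7), a distance of √(3.1² + 2.4²) ≈ 3.9.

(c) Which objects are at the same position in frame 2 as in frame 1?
the pink hexagon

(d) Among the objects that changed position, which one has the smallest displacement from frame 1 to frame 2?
the cyan triangle

(moved 0.6)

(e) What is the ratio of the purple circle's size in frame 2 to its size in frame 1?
0.7×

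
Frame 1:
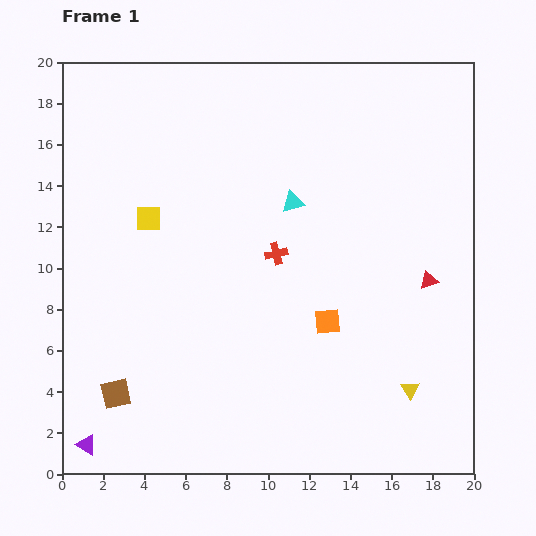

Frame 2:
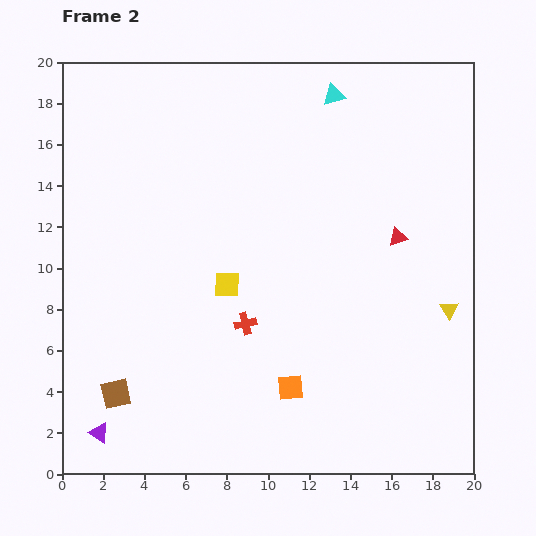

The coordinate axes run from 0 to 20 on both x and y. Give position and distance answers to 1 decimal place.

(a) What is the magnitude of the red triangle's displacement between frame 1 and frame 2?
2.6

The red triangle moved from (17.8, 9.4) to (16.3, 11.5), a distance of √(1.5² + 2.1²) ≈ 2.6.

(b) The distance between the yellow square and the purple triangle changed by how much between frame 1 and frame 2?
-1.9

Distance in frame 1: 11.4. Distance in frame 2: 9.5.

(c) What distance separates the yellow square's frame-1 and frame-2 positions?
5.0

The yellow square moved from (4.2, 12.4) to (8.0, 9.2), a distance of √(3.8² + 3.2²) ≈ 5.0.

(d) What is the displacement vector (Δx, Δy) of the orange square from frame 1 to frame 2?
(-1.8, -3.2)

The orange square was at (12.9, 7.4) in frame 1 and (11.1, 4.2) in frame 2.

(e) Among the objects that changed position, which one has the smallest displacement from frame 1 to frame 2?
the purple triangle

(moved 0.8)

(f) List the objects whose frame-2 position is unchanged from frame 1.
the brown square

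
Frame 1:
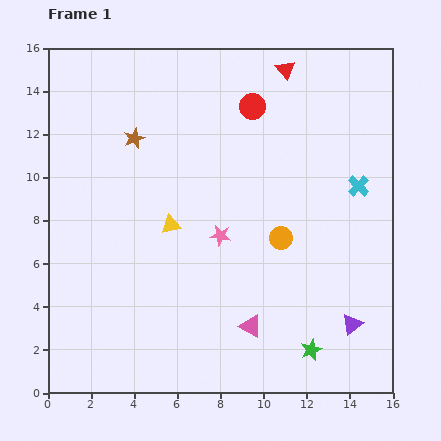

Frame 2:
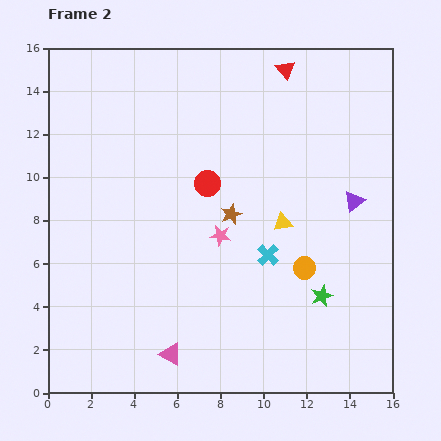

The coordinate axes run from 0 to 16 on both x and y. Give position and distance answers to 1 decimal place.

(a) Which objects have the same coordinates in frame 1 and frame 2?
the pink star, the red triangle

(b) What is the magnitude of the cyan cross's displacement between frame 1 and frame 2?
5.3

The cyan cross moved from (14.4, 9.6) to (10.2, 6.4), a distance of √(4.2² + 3.2²) ≈ 5.3.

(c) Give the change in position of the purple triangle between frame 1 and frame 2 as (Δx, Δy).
(0.1, 5.7)

The purple triangle was at (14.1, 3.2) in frame 1 and (14.2, 8.9) in frame 2.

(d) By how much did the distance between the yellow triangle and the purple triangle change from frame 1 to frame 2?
-6.2

Distance in frame 1: 9.6. Distance in frame 2: 3.4.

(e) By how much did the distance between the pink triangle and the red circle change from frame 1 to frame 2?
-2.1

Distance in frame 1: 10.2. Distance in frame 2: 8.1.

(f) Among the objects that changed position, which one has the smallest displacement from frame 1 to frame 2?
the orange circle

(moved 1.8)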